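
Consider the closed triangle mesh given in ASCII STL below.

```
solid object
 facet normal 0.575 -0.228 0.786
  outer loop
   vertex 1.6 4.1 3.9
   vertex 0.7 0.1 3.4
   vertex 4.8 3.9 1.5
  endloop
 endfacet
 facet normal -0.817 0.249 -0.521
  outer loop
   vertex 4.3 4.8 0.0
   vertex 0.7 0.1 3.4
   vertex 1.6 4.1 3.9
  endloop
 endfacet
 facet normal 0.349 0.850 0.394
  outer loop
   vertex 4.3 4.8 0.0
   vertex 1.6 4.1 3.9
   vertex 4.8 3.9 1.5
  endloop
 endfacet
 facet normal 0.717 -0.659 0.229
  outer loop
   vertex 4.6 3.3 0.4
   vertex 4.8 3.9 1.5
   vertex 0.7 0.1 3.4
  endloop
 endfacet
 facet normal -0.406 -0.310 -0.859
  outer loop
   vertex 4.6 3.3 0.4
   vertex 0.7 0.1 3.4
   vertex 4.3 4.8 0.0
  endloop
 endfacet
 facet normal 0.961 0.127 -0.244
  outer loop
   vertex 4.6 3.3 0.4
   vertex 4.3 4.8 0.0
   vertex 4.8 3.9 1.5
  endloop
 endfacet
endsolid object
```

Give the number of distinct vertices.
5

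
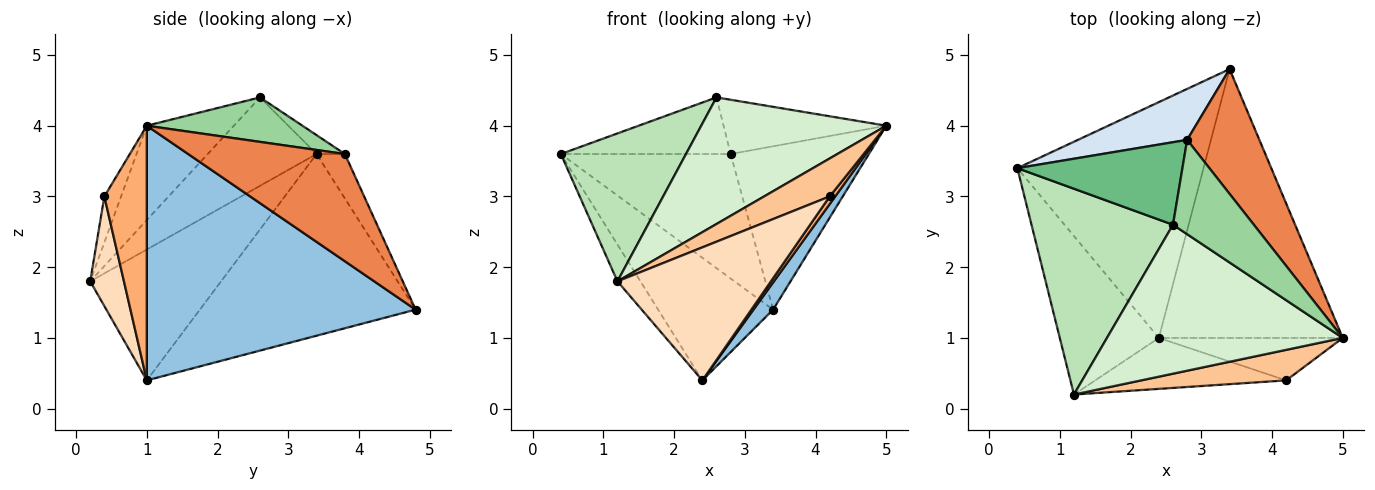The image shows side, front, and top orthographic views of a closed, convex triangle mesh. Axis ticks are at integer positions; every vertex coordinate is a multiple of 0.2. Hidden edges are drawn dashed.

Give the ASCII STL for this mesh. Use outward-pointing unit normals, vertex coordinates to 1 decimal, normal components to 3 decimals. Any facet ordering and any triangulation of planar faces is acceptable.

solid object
 facet normal -0.655 0.349 -0.671
  outer loop
   vertex 2.4 1.0 0.4
   vertex 0.4 3.4 3.6
   vertex 3.4 4.8 1.4
  endloop
 endfacet
 facet normal 0.809 -0.059 -0.584
  outer loop
   vertex 2.4 1.0 0.4
   vertex 3.4 4.8 1.4
   vertex 5.0 1.0 4.0
  endloop
 endfacet
 facet normal -0.790 0.139 -0.598
  outer loop
   vertex 1.2 0.2 1.8
   vertex 0.4 3.4 3.6
   vertex 2.4 1.0 0.4
  endloop
 endfacet
 facet normal -0.152 0.915 0.374
  outer loop
   vertex 2.8 3.8 3.6
   vertex 3.4 4.8 1.4
   vertex 0.4 3.4 3.6
  endloop
 endfacet
 facet normal 0.669 0.590 0.451
  outer loop
   vertex 2.8 3.8 3.6
   vertex 5.0 1.0 4.0
   vertex 3.4 4.8 1.4
  endloop
 endfacet
 facet normal 0.806 -0.105 -0.582
  outer loop
   vertex 4.2 0.4 3.0
   vertex 2.4 1.0 0.4
   vertex 5.0 1.0 4.0
  endloop
 endfacet
 facet normal -0.195 -0.764 0.615
  outer loop
   vertex 4.2 0.4 3.0
   vertex 5.0 1.0 4.0
   vertex 1.2 0.2 1.8
  endloop
 endfacet
 facet normal 0.201 -0.915 -0.350
  outer loop
   vertex 4.2 0.4 3.0
   vertex 1.2 0.2 1.8
   vertex 2.4 1.0 0.4
  endloop
 endfacet
 facet normal -0.094 0.563 0.821
  outer loop
   vertex 2.6 2.6 4.4
   vertex 2.8 3.8 3.6
   vertex 0.4 3.4 3.6
  endloop
 endfacet
 facet normal 0.430 0.450 0.783
  outer loop
   vertex 2.6 2.6 4.4
   vertex 5.0 1.0 4.0
   vertex 2.8 3.8 3.6
  endloop
 endfacet
 facet normal -0.453 -0.520 0.724
  outer loop
   vertex 2.6 2.6 4.4
   vertex 0.4 3.4 3.6
   vertex 1.2 0.2 1.8
  endloop
 endfacet
 facet normal -0.292 -0.620 0.729
  outer loop
   vertex 2.6 2.6 4.4
   vertex 1.2 0.2 1.8
   vertex 5.0 1.0 4.0
  endloop
 endfacet
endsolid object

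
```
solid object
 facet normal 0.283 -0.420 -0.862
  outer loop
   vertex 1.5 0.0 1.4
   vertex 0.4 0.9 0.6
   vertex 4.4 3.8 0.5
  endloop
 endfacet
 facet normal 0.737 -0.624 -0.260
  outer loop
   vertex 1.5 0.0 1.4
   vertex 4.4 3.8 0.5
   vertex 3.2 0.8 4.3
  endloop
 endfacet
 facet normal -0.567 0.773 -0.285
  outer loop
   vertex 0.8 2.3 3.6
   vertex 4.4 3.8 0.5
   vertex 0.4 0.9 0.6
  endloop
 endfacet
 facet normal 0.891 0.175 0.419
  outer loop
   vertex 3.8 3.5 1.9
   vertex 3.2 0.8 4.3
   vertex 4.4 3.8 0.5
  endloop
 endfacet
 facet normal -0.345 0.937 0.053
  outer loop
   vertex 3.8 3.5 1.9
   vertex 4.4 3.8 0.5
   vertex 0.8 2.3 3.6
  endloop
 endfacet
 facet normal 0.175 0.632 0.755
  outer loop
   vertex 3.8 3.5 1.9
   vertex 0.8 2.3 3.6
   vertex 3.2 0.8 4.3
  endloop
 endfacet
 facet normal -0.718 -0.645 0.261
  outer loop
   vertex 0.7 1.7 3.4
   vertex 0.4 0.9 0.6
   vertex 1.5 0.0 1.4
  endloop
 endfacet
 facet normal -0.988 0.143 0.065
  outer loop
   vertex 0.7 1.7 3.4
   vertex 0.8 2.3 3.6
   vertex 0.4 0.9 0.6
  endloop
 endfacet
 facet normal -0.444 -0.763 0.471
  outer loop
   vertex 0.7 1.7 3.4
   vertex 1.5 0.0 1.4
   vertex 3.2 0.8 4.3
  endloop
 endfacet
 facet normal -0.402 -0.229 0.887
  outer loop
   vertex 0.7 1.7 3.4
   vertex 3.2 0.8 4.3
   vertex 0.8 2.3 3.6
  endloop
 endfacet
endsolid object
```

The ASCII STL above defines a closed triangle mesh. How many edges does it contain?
15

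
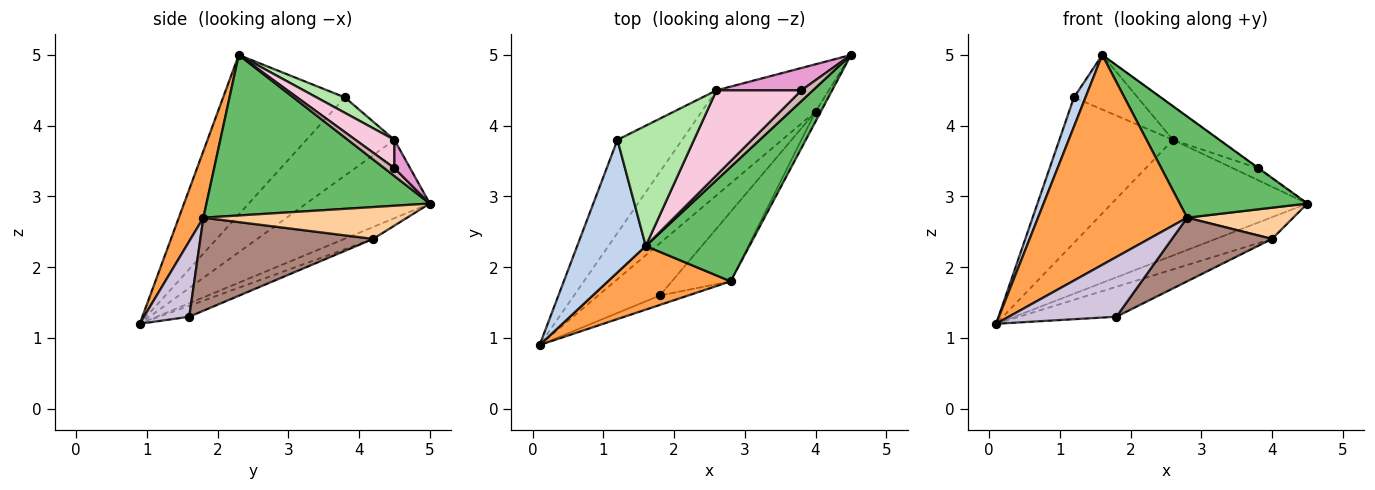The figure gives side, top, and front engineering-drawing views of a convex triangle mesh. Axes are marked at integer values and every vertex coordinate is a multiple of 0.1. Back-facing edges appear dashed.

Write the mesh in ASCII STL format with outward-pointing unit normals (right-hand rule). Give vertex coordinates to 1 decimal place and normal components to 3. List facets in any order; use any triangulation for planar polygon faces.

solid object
 facet normal -0.327 0.639 -0.696
  outer loop
   vertex 4.0 4.2 2.4
   vertex 0.1 0.9 1.2
   vertex 4.5 5.0 2.9
  endloop
 endfacet
 facet normal -0.915 -0.087 0.393
  outer loop
   vertex 1.2 3.8 4.4
   vertex 0.1 0.9 1.2
   vertex 1.6 2.3 5.0
  endloop
 endfacet
 facet normal 0.156 -0.945 0.287
  outer loop
   vertex 2.8 1.8 2.7
   vertex 1.6 2.3 5.0
   vertex 0.1 0.9 1.2
  endloop
 endfacet
 facet normal 0.877 -0.457 -0.146
  outer loop
   vertex 2.8 1.8 2.7
   vertex 4.0 4.2 2.4
   vertex 4.5 5.0 2.9
  endloop
 endfacet
 facet normal 0.757 -0.433 0.489
  outer loop
   vertex 2.8 1.8 2.7
   vertex 4.5 5.0 2.9
   vertex 1.6 2.3 5.0
  endloop
 endfacet
 facet normal 0.181 0.406 0.896
  outer loop
   vertex 2.6 4.5 3.8
   vertex 1.2 3.8 4.4
   vertex 1.6 2.3 5.0
  endloop
 endfacet
 facet normal -0.446 0.707 -0.549
  outer loop
   vertex 2.6 4.5 3.8
   vertex 4.5 5.0 2.9
   vertex 0.1 0.9 1.2
  endloop
 endfacet
 facet normal -0.546 0.705 -0.452
  outer loop
   vertex 2.6 4.5 3.8
   vertex 0.1 0.9 1.2
   vertex 1.2 3.8 4.4
  endloop
 endfacet
 facet normal -0.152 0.491 -0.858
  outer loop
   vertex 1.8 1.6 1.3
   vertex 0.1 0.9 1.2
   vertex 4.0 4.2 2.4
  endloop
 endfacet
 facet normal 0.384 -0.912 -0.144
  outer loop
   vertex 1.8 1.6 1.3
   vertex 2.8 1.8 2.7
   vertex 0.1 0.9 1.2
  endloop
 endfacet
 facet normal 0.759 -0.440 -0.480
  outer loop
   vertex 1.8 1.6 1.3
   vertex 4.0 4.2 2.4
   vertex 2.8 1.8 2.7
  endloop
 endfacet
 facet normal 0.563 0.038 0.826
  outer loop
   vertex 3.8 4.5 3.4
   vertex 1.6 2.3 5.0
   vertex 4.5 5.0 2.9
  endloop
 endfacet
 facet normal 0.282 0.451 0.846
  outer loop
   vertex 3.8 4.5 3.4
   vertex 4.5 5.0 2.9
   vertex 2.6 4.5 3.8
  endloop
 endfacet
 facet normal 0.296 0.350 0.889
  outer loop
   vertex 3.8 4.5 3.4
   vertex 2.6 4.5 3.8
   vertex 1.6 2.3 5.0
  endloop
 endfacet
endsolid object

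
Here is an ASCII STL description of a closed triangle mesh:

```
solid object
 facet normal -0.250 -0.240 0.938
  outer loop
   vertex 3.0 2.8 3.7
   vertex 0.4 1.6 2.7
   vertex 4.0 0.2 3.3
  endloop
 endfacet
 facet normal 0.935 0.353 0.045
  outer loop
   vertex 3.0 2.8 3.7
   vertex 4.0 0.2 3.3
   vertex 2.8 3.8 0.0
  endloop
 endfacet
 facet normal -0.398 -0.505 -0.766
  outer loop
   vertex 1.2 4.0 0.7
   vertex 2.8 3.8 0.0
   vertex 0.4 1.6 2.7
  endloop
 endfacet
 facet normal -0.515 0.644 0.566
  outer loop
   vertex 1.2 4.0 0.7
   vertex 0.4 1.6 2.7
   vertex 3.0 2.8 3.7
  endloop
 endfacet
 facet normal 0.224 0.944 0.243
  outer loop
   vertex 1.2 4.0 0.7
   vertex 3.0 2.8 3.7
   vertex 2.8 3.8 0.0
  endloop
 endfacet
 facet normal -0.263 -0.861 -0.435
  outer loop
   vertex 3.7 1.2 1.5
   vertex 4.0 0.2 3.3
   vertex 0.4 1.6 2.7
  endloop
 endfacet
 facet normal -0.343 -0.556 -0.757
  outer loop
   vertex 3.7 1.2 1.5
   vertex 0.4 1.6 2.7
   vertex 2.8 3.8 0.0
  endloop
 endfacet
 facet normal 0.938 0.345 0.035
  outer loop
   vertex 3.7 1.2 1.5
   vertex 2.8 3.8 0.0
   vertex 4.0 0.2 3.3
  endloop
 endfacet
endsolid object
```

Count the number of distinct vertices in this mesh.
6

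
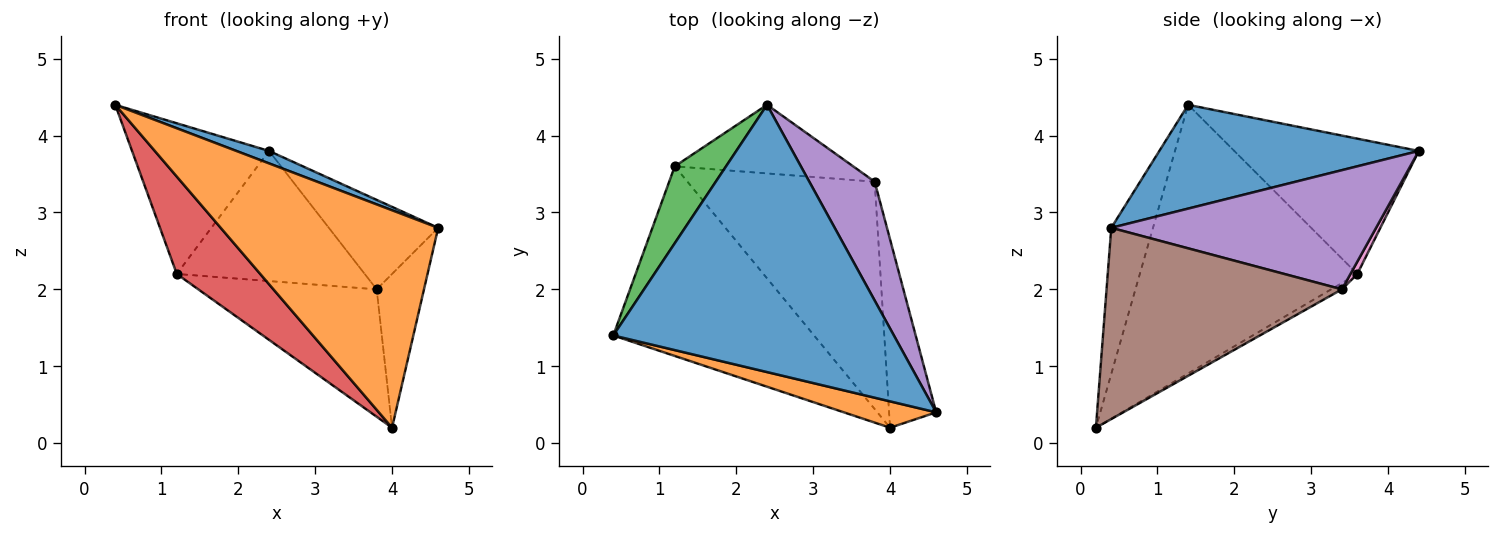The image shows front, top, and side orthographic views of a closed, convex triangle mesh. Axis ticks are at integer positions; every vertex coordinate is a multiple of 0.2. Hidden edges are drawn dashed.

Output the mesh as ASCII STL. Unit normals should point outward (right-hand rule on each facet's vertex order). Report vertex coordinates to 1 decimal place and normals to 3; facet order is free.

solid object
 facet normal 0.347 -0.044 0.937
  outer loop
   vertex 2.4 4.4 3.8
   vertex 0.4 1.4 4.4
   vertex 4.6 0.4 2.8
  endloop
 endfacet
 facet normal -0.187 -0.975 0.118
  outer loop
   vertex 4.0 0.2 0.2
   vertex 4.6 0.4 2.8
   vertex 0.4 1.4 4.4
  endloop
 endfacet
 facet normal -0.768 0.570 0.291
  outer loop
   vertex 1.2 3.6 2.2
   vertex 0.4 1.4 4.4
   vertex 2.4 4.4 3.8
  endloop
 endfacet
 facet normal -0.766 -0.294 -0.572
  outer loop
   vertex 1.2 3.6 2.2
   vertex 4.0 0.2 0.2
   vertex 0.4 1.4 4.4
  endloop
 endfacet
 facet normal 0.824 0.340 0.452
  outer loop
   vertex 3.8 3.4 2.0
   vertex 2.4 4.4 3.8
   vertex 4.6 0.4 2.8
  endloop
 endfacet
 facet normal 0.953 0.192 -0.235
  outer loop
   vertex 3.8 3.4 2.0
   vertex 4.6 0.4 2.8
   vertex 4.0 0.2 0.2
  endloop
 endfacet
 facet normal 0.032 0.884 -0.466
  outer loop
   vertex 3.8 3.4 2.0
   vertex 1.2 3.6 2.2
   vertex 2.4 4.4 3.8
  endloop
 endfacet
 facet normal -0.029 0.489 -0.872
  outer loop
   vertex 3.8 3.4 2.0
   vertex 4.0 0.2 0.2
   vertex 1.2 3.6 2.2
  endloop
 endfacet
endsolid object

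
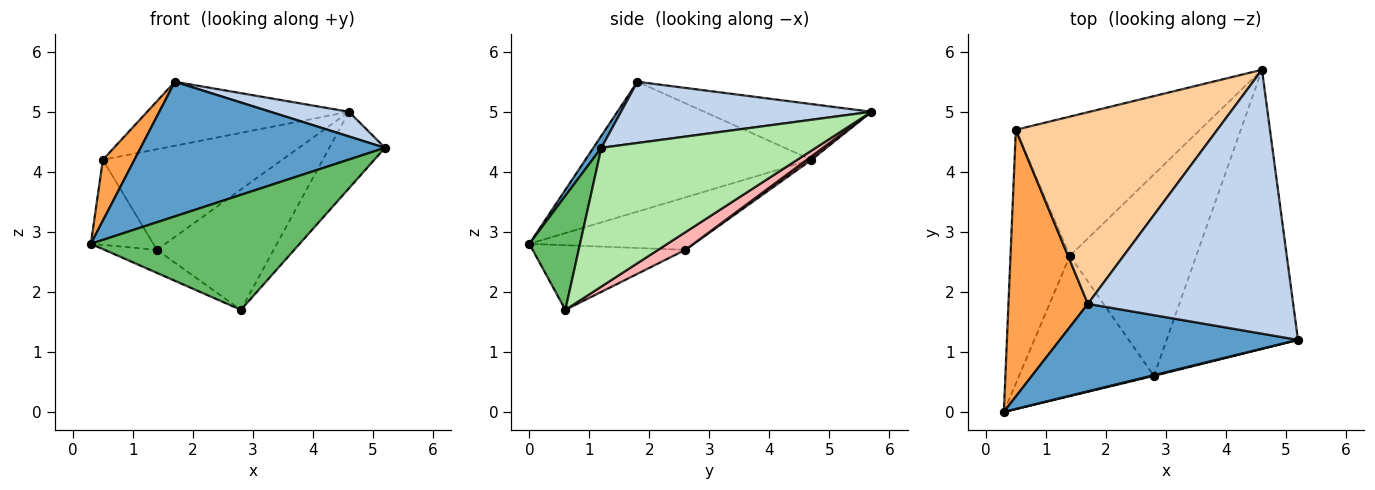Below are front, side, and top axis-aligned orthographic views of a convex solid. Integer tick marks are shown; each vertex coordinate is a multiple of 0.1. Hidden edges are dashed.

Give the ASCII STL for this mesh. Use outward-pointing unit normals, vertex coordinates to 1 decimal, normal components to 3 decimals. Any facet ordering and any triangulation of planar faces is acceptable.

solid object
 facet normal 0.027 -0.838 0.545
  outer loop
   vertex 1.7 1.8 5.5
   vertex 0.3 0.0 2.8
   vertex 5.2 1.2 4.4
  endloop
 endfacet
 facet normal 0.285 -0.089 0.954
  outer loop
   vertex 1.7 1.8 5.5
   vertex 5.2 1.2 4.4
   vertex 4.6 5.7 5.0
  endloop
 endfacet
 facet normal -0.847 -0.118 0.518
  outer loop
   vertex 0.5 4.7 4.2
   vertex 0.3 0.0 2.8
   vertex 1.7 1.8 5.5
  endloop
 endfacet
 facet normal -0.254 0.306 0.917
  outer loop
   vertex 0.5 4.7 4.2
   vertex 1.7 1.8 5.5
   vertex 4.6 5.7 5.0
  endloop
 endfacet
 facet normal 0.236 -0.972 0.006
  outer loop
   vertex 2.8 0.6 1.7
   vertex 5.2 1.2 4.4
   vertex 0.3 0.0 2.8
  endloop
 endfacet
 facet normal 0.714 0.185 -0.676
  outer loop
   vertex 2.8 0.6 1.7
   vertex 4.6 5.7 5.0
   vertex 5.2 1.2 4.4
  endloop
 endfacet
 facet normal 0.015 0.586 -0.811
  outer loop
   vertex 1.4 2.6 2.7
   vertex 0.5 4.7 4.2
   vertex 4.6 5.7 5.0
  endloop
 endfacet
 facet normal 0.119 0.509 -0.852
  outer loop
   vertex 1.4 2.6 2.7
   vertex 4.6 5.7 5.0
   vertex 2.8 0.6 1.7
  endloop
 endfacet
 facet normal -0.642 0.244 -0.727
  outer loop
   vertex 1.4 2.6 2.7
   vertex 0.3 0.0 2.8
   vertex 0.5 4.7 4.2
  endloop
 endfacet
 facet normal -0.428 0.147 -0.892
  outer loop
   vertex 1.4 2.6 2.7
   vertex 2.8 0.6 1.7
   vertex 0.3 0.0 2.8
  endloop
 endfacet
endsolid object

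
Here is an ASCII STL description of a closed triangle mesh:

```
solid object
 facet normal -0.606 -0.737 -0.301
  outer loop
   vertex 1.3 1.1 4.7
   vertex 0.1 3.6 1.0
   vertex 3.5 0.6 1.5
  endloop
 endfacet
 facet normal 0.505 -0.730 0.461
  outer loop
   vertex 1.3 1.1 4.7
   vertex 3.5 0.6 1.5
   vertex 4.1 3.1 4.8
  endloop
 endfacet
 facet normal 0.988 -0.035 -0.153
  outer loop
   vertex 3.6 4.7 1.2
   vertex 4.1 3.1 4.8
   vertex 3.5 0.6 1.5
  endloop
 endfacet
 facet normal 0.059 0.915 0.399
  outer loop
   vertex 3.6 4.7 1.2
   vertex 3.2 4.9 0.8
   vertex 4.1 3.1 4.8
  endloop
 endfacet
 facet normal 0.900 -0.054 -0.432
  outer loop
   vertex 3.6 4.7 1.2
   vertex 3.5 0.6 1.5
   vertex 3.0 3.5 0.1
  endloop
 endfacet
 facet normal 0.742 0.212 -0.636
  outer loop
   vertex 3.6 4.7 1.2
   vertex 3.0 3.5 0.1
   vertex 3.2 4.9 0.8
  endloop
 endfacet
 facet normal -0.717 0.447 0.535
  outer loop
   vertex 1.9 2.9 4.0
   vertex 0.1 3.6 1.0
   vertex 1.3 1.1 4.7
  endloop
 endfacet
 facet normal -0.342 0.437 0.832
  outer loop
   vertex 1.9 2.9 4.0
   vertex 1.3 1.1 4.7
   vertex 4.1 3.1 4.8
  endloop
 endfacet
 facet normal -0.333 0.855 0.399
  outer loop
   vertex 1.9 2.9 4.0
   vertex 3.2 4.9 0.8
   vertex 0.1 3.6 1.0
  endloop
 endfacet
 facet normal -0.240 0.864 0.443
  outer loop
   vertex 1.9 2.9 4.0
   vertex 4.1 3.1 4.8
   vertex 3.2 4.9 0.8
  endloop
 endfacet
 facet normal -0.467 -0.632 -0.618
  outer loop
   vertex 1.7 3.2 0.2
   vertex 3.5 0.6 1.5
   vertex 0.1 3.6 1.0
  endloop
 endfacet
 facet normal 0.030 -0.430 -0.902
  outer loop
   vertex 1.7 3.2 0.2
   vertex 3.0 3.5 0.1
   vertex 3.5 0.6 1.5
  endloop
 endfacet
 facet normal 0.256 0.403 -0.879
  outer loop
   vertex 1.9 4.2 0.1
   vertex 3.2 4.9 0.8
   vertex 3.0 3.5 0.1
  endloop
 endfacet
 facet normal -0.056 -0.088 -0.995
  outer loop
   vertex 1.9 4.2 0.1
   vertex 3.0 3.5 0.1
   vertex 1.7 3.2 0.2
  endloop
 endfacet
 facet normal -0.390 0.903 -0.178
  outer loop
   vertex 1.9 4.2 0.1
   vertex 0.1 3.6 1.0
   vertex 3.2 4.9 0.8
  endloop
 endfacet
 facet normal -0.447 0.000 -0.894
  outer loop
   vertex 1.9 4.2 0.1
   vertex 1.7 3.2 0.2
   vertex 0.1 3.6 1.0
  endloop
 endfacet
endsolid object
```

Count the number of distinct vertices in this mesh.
10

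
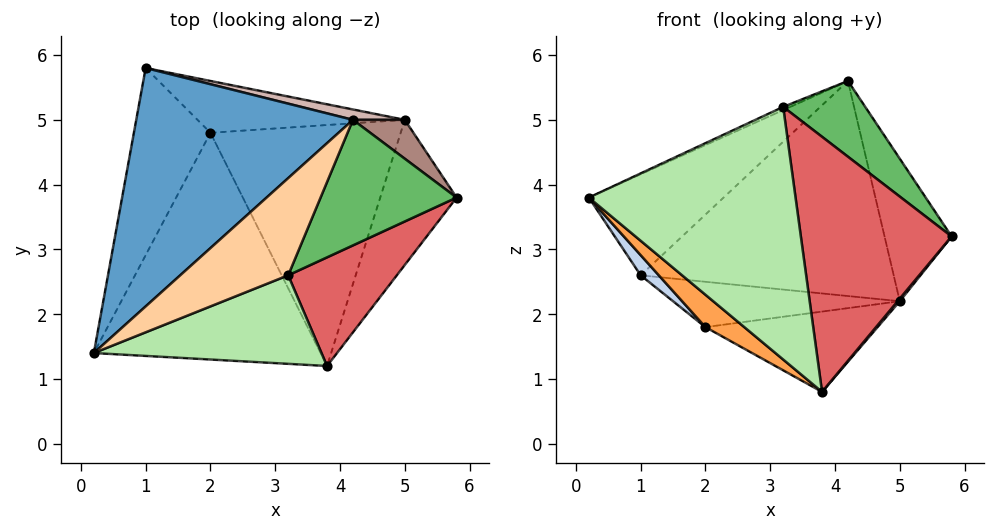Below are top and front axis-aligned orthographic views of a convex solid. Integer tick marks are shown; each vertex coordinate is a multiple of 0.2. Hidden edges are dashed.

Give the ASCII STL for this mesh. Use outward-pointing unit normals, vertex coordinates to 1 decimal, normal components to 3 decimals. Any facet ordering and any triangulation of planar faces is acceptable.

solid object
 facet normal -0.608 0.310 0.731
  outer loop
   vertex 4.2 5.0 5.6
   vertex 1.0 5.8 2.6
   vertex 0.2 1.4 3.8
  endloop
 endfacet
 facet normal -0.670 -0.079 -0.738
  outer loop
   vertex 2.0 4.8 1.8
   vertex 0.2 1.4 3.8
   vertex 1.0 5.8 2.6
  endloop
 endfacet
 facet normal -0.640 -0.109 -0.761
  outer loop
   vertex 2.0 4.8 1.8
   vertex 3.8 1.2 0.8
   vertex 0.2 1.4 3.8
  endloop
 endfacet
 facet normal -0.433 0.030 0.901
  outer loop
   vertex 3.2 2.6 5.2
   vertex 4.2 5.0 5.6
   vertex 0.2 1.4 3.8
  endloop
 endfacet
 facet normal 0.668 -0.384 0.637
  outer loop
   vertex 3.2 2.6 5.2
   vertex 5.8 3.8 3.2
   vertex 4.2 5.0 5.6
  endloop
 endfacet
 facet normal 0.218 -0.921 0.323
  outer loop
   vertex 3.2 2.6 5.2
   vertex 0.2 1.4 3.8
   vertex 3.8 1.2 0.8
  endloop
 endfacet
 facet normal 0.587 -0.745 0.317
  outer loop
   vertex 3.2 2.6 5.2
   vertex 3.8 1.2 0.8
   vertex 5.8 3.8 3.2
  endloop
 endfacet
 facet normal 0.774 -0.011 -0.633
  outer loop
   vertex 5.0 5.0 2.2
   vertex 5.8 3.8 3.2
   vertex 3.8 1.2 0.8
  endloop
 endfacet
 facet normal 0.105 0.314 -0.943
  outer loop
   vertex 5.0 5.0 2.2
   vertex 3.8 1.2 0.8
   vertex 2.0 4.8 1.8
  endloop
 endfacet
 facet normal 0.056 0.657 -0.751
  outer loop
   vertex 5.0 5.0 2.2
   vertex 2.0 4.8 1.8
   vertex 1.0 5.8 2.6
  endloop
 endfacet
 facet normal 0.745 0.643 0.175
  outer loop
   vertex 5.0 5.0 2.2
   vertex 4.2 5.0 5.6
   vertex 5.8 3.8 3.2
  endloop
 endfacet
 facet normal 0.200 0.979 0.047
  outer loop
   vertex 5.0 5.0 2.2
   vertex 1.0 5.8 2.6
   vertex 4.2 5.0 5.6
  endloop
 endfacet
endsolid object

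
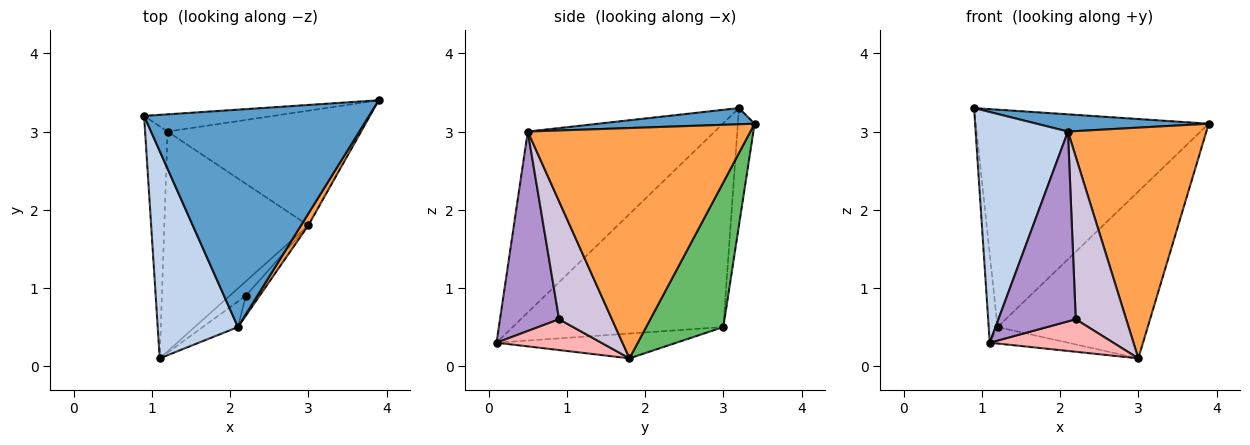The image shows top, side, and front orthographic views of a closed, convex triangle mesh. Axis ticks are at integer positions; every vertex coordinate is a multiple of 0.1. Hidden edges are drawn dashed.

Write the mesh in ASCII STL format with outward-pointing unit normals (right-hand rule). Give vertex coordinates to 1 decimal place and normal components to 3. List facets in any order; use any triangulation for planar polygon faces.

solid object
 facet normal 0.072 -0.079 0.994
  outer loop
   vertex 2.1 0.5 3.0
   vertex 3.9 3.4 3.1
   vertex 0.9 3.2 3.3
  endloop
 endfacet
 facet normal -0.833 -0.411 0.370
  outer loop
   vertex 2.1 0.5 3.0
   vertex 0.9 3.2 3.3
   vertex 1.1 0.1 0.3
  endloop
 endfacet
 facet normal 0.849 -0.528 0.027
  outer loop
   vertex 2.1 0.5 3.0
   vertex 3.0 1.8 0.1
   vertex 3.9 3.4 3.1
  endloop
 endfacet
 facet normal -0.072 0.994 -0.079
  outer loop
   vertex 1.2 3.0 0.5
   vertex 0.9 3.2 3.3
   vertex 3.9 3.4 3.1
  endloop
 endfacet
 facet normal 0.390 0.759 -0.522
  outer loop
   vertex 1.2 3.0 0.5
   vertex 3.9 3.4 3.1
   vertex 3.0 1.8 0.1
  endloop
 endfacet
 facet normal -0.993 0.042 -0.109
  outer loop
   vertex 1.2 3.0 0.5
   vertex 1.1 0.1 0.3
   vertex 0.9 3.2 3.3
  endloop
 endfacet
 facet normal -0.169 0.074 -0.983
  outer loop
   vertex 1.2 3.0 0.5
   vertex 3.0 1.8 0.1
   vertex 1.1 0.1 0.3
  endloop
 endfacet
 facet normal 0.613 -0.723 -0.320
  outer loop
   vertex 2.2 0.9 0.6
   vertex 1.1 0.1 0.3
   vertex 3.0 1.8 0.1
  endloop
 endfacet
 facet normal 0.604 -0.790 -0.107
  outer loop
   vertex 2.2 0.9 0.6
   vertex 2.1 0.5 3.0
   vertex 1.1 0.1 0.3
  endloop
 endfacet
 facet normal 0.721 -0.688 -0.085
  outer loop
   vertex 2.2 0.9 0.6
   vertex 3.0 1.8 0.1
   vertex 2.1 0.5 3.0
  endloop
 endfacet
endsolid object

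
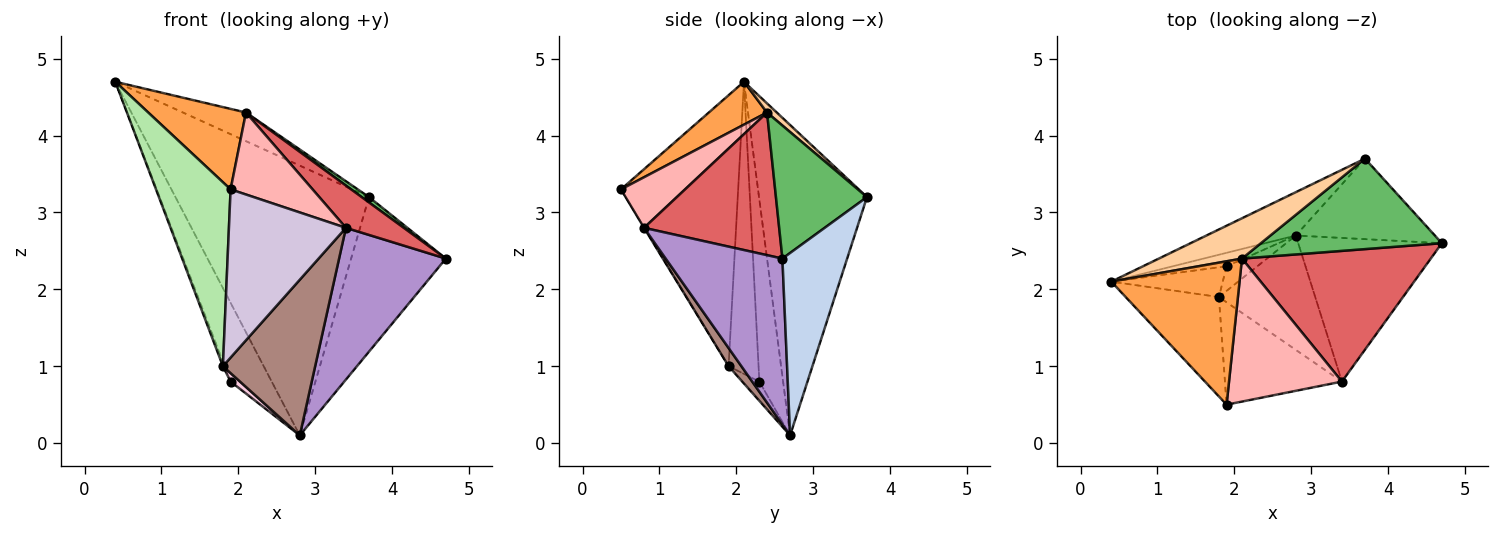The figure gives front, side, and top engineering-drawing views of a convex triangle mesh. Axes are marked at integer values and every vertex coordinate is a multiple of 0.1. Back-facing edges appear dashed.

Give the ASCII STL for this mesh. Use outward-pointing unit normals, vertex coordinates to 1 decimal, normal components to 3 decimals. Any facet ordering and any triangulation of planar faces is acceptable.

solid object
 facet normal -0.482 0.865 -0.139
  outer loop
   vertex 3.7 3.7 3.2
   vertex 2.8 2.7 0.1
   vertex 0.4 2.1 4.7
  endloop
 endfacet
 facet normal 0.518 0.758 -0.395
  outer loop
   vertex 3.7 3.7 3.2
   vertex 4.7 2.6 2.4
   vertex 2.8 2.7 0.1
  endloop
 endfacet
 facet normal 0.280 -0.470 0.837
  outer loop
   vertex 2.1 2.4 4.3
   vertex 0.4 2.1 4.7
   vertex 1.9 0.5 3.3
  endloop
 endfacet
 facet normal 0.089 0.577 0.812
  outer loop
   vertex 2.1 2.4 4.3
   vertex 3.7 3.7 3.2
   vertex 0.4 2.1 4.7
  endloop
 endfacet
 facet normal 0.592 -0.047 0.805
  outer loop
   vertex 2.1 2.4 4.3
   vertex 4.7 2.6 2.4
   vertex 3.7 3.7 3.2
  endloop
 endfacet
 facet normal -0.810 -0.516 -0.279
  outer loop
   vertex 1.8 1.9 1.0
   vertex 1.9 0.5 3.3
   vertex 0.4 2.1 4.7
  endloop
 endfacet
 facet normal 0.584 -0.250 0.773
  outer loop
   vertex 3.4 0.8 2.8
   vertex 4.7 2.6 2.4
   vertex 2.1 2.4 4.3
  endloop
 endfacet
 facet normal 0.362 -0.464 0.809
  outer loop
   vertex 3.4 0.8 2.8
   vertex 2.1 2.4 4.3
   vertex 1.9 0.5 3.3
  endloop
 endfacet
 facet normal 0.622 -0.569 -0.538
  outer loop
   vertex 3.4 0.8 2.8
   vertex 2.8 2.7 0.1
   vertex 4.7 2.6 2.4
  endloop
 endfacet
 facet normal -0.002 -0.854 -0.520
  outer loop
   vertex 3.4 0.8 2.8
   vertex 1.9 0.5 3.3
   vertex 1.8 1.9 1.0
  endloop
 endfacet
 facet normal 0.111 -0.801 -0.588
  outer loop
   vertex 3.4 0.8 2.8
   vertex 1.8 1.9 1.0
   vertex 2.8 2.7 0.1
  endloop
 endfacet
 facet normal -0.495 0.857 -0.146
  outer loop
   vertex 1.9 2.3 0.8
   vertex 0.4 2.1 4.7
   vertex 2.8 2.7 0.1
  endloop
 endfacet
 facet normal -0.933 0.055 -0.356
  outer loop
   vertex 1.9 2.3 0.8
   vertex 1.8 1.9 1.0
   vertex 0.4 2.1 4.7
  endloop
 endfacet
 facet normal -0.509 -0.280 -0.814
  outer loop
   vertex 1.9 2.3 0.8
   vertex 2.8 2.7 0.1
   vertex 1.8 1.9 1.0
  endloop
 endfacet
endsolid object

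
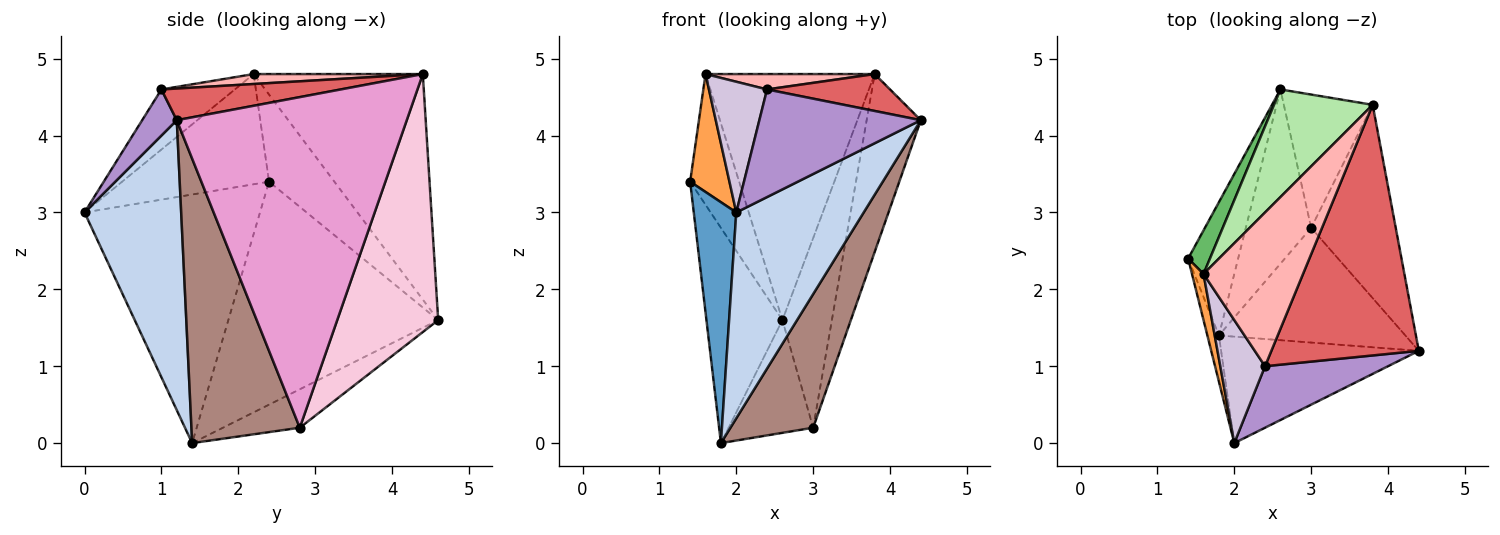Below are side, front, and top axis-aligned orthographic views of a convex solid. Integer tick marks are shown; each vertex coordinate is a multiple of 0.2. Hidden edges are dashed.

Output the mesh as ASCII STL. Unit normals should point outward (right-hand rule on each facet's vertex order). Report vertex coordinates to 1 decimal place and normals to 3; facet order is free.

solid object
 facet normal -0.971 -0.235 -0.045
  outer loop
   vertex 2.0 0.0 3.0
   vertex 1.4 2.4 3.4
   vertex 1.8 1.4 0.0
  endloop
 endfacet
 facet normal 0.559 -0.737 -0.381
  outer loop
   vertex 2.0 0.0 3.0
   vertex 1.8 1.4 0.0
   vertex 4.4 1.2 4.2
  endloop
 endfacet
 facet normal -0.961 -0.257 0.101
  outer loop
   vertex 1.6 2.2 4.8
   vertex 1.4 2.4 3.4
   vertex 2.0 0.0 3.0
  endloop
 endfacet
 facet normal -0.920 0.333 -0.206
  outer loop
   vertex 2.6 4.6 1.6
   vertex 1.8 1.4 0.0
   vertex 1.4 2.4 3.4
  endloop
 endfacet
 facet normal -0.784 0.588 0.196
  outer loop
   vertex 2.6 4.6 1.6
   vertex 1.4 2.4 3.4
   vertex 1.6 2.2 4.8
  endloop
 endfacet
 facet normal -0.676 0.676 0.296
  outer loop
   vertex 2.6 4.6 1.6
   vertex 1.6 2.2 4.8
   vertex 3.8 4.4 4.8
  endloop
 endfacet
 facet normal 0.208 -0.142 0.968
  outer loop
   vertex 2.4 1.0 4.6
   vertex 4.4 1.2 4.2
   vertex 3.8 4.4 4.8
  endloop
 endfacet
 facet normal 0.099 -0.099 0.990
  outer loop
   vertex 2.4 1.0 4.6
   vertex 3.8 4.4 4.8
   vertex 1.6 2.2 4.8
  endloop
 endfacet
 facet normal 0.183 -0.854 0.488
  outer loop
   vertex 2.4 1.0 4.6
   vertex 2.0 0.0 3.0
   vertex 4.4 1.2 4.2
  endloop
 endfacet
 facet normal -0.677 -0.536 0.504
  outer loop
   vertex 2.4 1.0 4.6
   vertex 1.6 2.2 4.8
   vertex 2.0 0.0 3.0
  endloop
 endfacet
 facet normal 0.705 -0.538 -0.462
  outer loop
   vertex 3.0 2.8 0.2
   vertex 4.4 1.2 4.2
   vertex 1.8 1.4 0.0
  endloop
 endfacet
 facet normal -0.443 0.487 -0.753
  outer loop
   vertex 3.0 2.8 0.2
   vertex 1.8 1.4 0.0
   vertex 2.6 4.6 1.6
  endloop
 endfacet
 facet normal 0.945 0.222 -0.242
  outer loop
   vertex 3.0 2.8 0.2
   vertex 3.8 4.4 4.8
   vertex 4.4 1.2 4.2
  endloop
 endfacet
 facet normal 0.858 0.420 -0.295
  outer loop
   vertex 3.0 2.8 0.2
   vertex 2.6 4.6 1.6
   vertex 3.8 4.4 4.8
  endloop
 endfacet
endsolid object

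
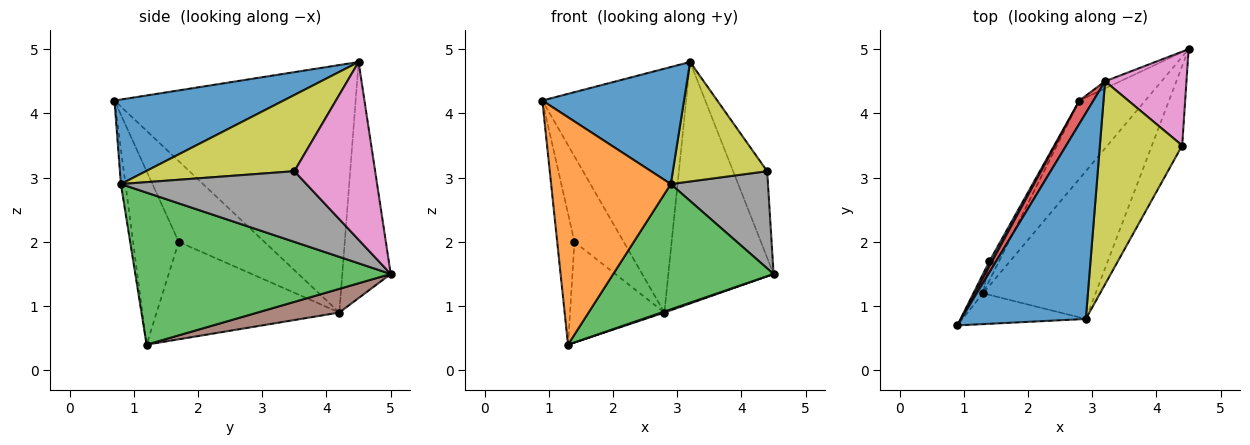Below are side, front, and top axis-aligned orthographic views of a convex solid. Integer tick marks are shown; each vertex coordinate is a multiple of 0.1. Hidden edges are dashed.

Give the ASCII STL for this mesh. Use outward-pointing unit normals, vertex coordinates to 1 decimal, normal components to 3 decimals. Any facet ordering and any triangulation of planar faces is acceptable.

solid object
 facet normal 0.508 -0.426 0.749
  outer loop
   vertex 2.9 0.8 2.9
   vertex 3.2 4.5 4.8
   vertex 0.9 0.7 4.2
  endloop
 endfacet
 facet normal -0.038 -0.990 -0.134
  outer loop
   vertex 2.9 0.8 2.9
   vertex 0.9 0.7 4.2
   vertex 1.3 1.2 0.4
  endloop
 endfacet
 facet normal 0.718 -0.450 -0.531
  outer loop
   vertex 2.9 0.8 2.9
   vertex 1.3 1.2 0.4
   vertex 4.5 5.0 1.5
  endloop
 endfacet
 facet normal -0.858 0.512 0.049
  outer loop
   vertex 2.8 4.2 0.9
   vertex 0.9 0.7 4.2
   vertex 3.2 4.5 4.8
  endloop
 endfacet
 facet normal -0.418 0.908 -0.027
  outer loop
   vertex 2.8 4.2 0.9
   vertex 3.2 4.5 4.8
   vertex 4.5 5.0 1.5
  endloop
 endfacet
 facet normal 0.338 -0.012 -0.941
  outer loop
   vertex 2.8 4.2 0.9
   vertex 4.5 5.0 1.5
   vertex 1.3 1.2 0.4
  endloop
 endfacet
 facet normal 0.849 0.358 0.389
  outer loop
   vertex 4.4 3.5 3.1
   vertex 4.5 5.0 1.5
   vertex 3.2 4.5 4.8
  endloop
 endfacet
 facet normal 0.828 -0.434 -0.355
  outer loop
   vertex 4.4 3.5 3.1
   vertex 2.9 0.8 2.9
   vertex 4.5 5.0 1.5
  endloop
 endfacet
 facet normal 0.624 -0.396 0.674
  outer loop
   vertex 4.4 3.5 3.1
   vertex 3.2 4.5 4.8
   vertex 2.9 0.8 2.9
  endloop
 endfacet
 facet normal -0.934 0.353 -0.052
  outer loop
   vertex 1.4 1.7 2.0
   vertex 1.3 1.2 0.4
   vertex 0.9 0.7 4.2
  endloop
 endfacet
 facet normal -0.867 0.498 0.030
  outer loop
   vertex 1.4 1.7 2.0
   vertex 0.9 0.7 4.2
   vertex 2.8 4.2 0.9
  endloop
 endfacet
 facet normal -0.885 0.457 -0.088
  outer loop
   vertex 1.4 1.7 2.0
   vertex 2.8 4.2 0.9
   vertex 1.3 1.2 0.4
  endloop
 endfacet
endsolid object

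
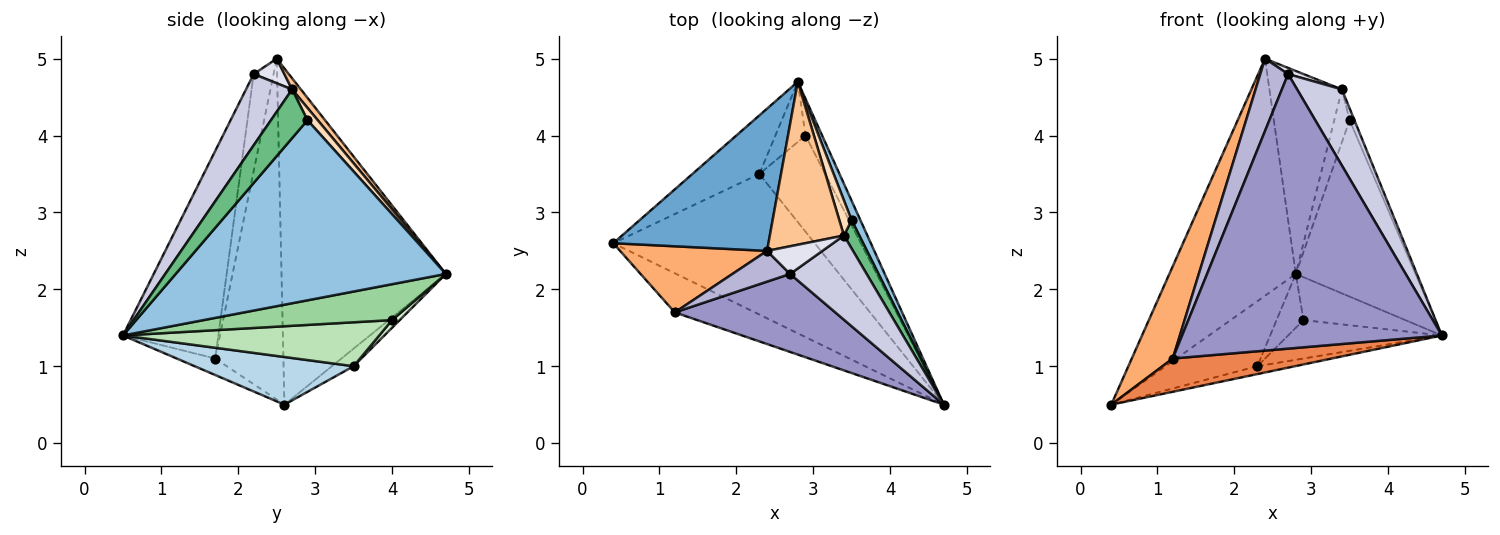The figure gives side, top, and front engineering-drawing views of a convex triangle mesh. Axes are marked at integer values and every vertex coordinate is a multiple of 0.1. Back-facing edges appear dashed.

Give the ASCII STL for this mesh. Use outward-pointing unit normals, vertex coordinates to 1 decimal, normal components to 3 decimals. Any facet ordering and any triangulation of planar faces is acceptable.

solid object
 facet normal -0.744 0.573 0.344
  outer loop
   vertex 2.4 2.5 5.0
   vertex 2.8 4.7 2.2
   vertex 0.4 2.6 0.5
  endloop
 endfacet
 facet normal 0.913 0.405 0.045
  outer loop
   vertex 3.5 2.9 4.2
   vertex 4.7 0.5 1.4
   vertex 2.8 4.7 2.2
  endloop
 endfacet
 facet normal 0.230 0.054 -0.972
  outer loop
   vertex 2.3 3.5 1.0
   vertex 4.7 0.5 1.4
   vertex 0.4 2.6 0.5
  endloop
 endfacet
 facet normal -0.173 0.732 -0.659
  outer loop
   vertex 2.3 3.5 1.0
   vertex 0.4 2.6 0.5
   vertex 2.8 4.7 2.2
  endloop
 endfacet
 facet normal -0.155 -0.640 -0.753
  outer loop
   vertex 1.2 1.7 1.1
   vertex 0.4 2.6 0.5
   vertex 4.7 0.5 1.4
  endloop
 endfacet
 facet normal -0.804 -0.484 0.347
  outer loop
   vertex 1.2 1.7 1.1
   vertex 2.4 2.5 5.0
   vertex 0.4 2.6 0.5
  endloop
 endfacet
 facet normal 0.094 0.776 0.623
  outer loop
   vertex 3.4 2.7 4.6
   vertex 2.8 4.7 2.2
   vertex 2.4 2.5 5.0
  endloop
 endfacet
 facet normal 0.485 0.728 0.485
  outer loop
   vertex 3.4 2.7 4.6
   vertex 3.5 2.9 4.2
   vertex 2.8 4.7 2.2
  endloop
 endfacet
 facet normal 0.946 0.124 0.299
  outer loop
   vertex 3.4 2.7 4.6
   vertex 4.7 0.5 1.4
   vertex 3.5 2.9 4.2
  endloop
 endfacet
 facet normal 0.814 0.440 -0.378
  outer loop
   vertex 2.9 4.0 1.6
   vertex 2.8 4.7 2.2
   vertex 4.7 0.5 1.4
  endloop
 endfacet
 facet normal 0.526 0.316 -0.789
  outer loop
   vertex 2.9 4.0 1.6
   vertex 4.7 0.5 1.4
   vertex 2.3 3.5 1.0
  endloop
 endfacet
 facet normal 0.187 0.655 -0.732
  outer loop
   vertex 2.9 4.0 1.6
   vertex 2.3 3.5 1.0
   vertex 2.8 4.7 2.2
  endloop
 endfacet
 facet normal -0.333 -0.907 0.258
  outer loop
   vertex 2.7 2.2 4.8
   vertex 1.2 1.7 1.1
   vertex 4.7 0.5 1.4
  endloop
 endfacet
 facet normal -0.550 -0.768 0.327
  outer loop
   vertex 2.7 2.2 4.8
   vertex 2.4 2.5 5.0
   vertex 1.2 1.7 1.1
  endloop
 endfacet
 facet normal 0.568 -0.552 0.610
  outer loop
   vertex 2.7 2.2 4.8
   vertex 4.7 0.5 1.4
   vertex 3.4 2.7 4.6
  endloop
 endfacet
 facet normal 0.398 -0.199 0.896
  outer loop
   vertex 2.7 2.2 4.8
   vertex 3.4 2.7 4.6
   vertex 2.4 2.5 5.0
  endloop
 endfacet
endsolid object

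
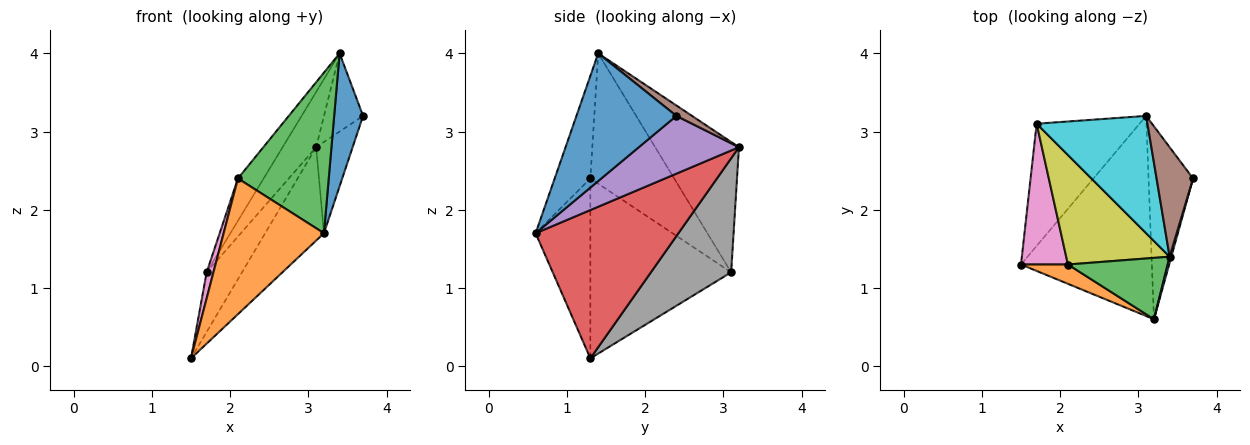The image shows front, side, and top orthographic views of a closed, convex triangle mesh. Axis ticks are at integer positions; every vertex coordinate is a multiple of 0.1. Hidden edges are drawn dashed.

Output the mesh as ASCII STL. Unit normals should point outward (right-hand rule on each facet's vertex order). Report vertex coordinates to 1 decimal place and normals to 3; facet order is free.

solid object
 facet normal 0.961 -0.278 0.013
  outer loop
   vertex 3.4 1.4 4.0
   vertex 3.2 0.6 1.7
   vertex 3.7 2.4 3.2
  endloop
 endfacet
 facet normal -0.475 -0.871 0.124
  outer loop
   vertex 2.1 1.3 2.4
   vertex 1.5 1.3 0.1
   vertex 3.2 0.6 1.7
  endloop
 endfacet
 facet normal -0.345 -0.877 0.335
  outer loop
   vertex 2.1 1.3 2.4
   vertex 3.2 0.6 1.7
   vertex 3.4 1.4 4.0
  endloop
 endfacet
 facet normal 0.716 0.295 -0.632
  outer loop
   vertex 3.1 3.2 2.8
   vertex 3.2 0.6 1.7
   vertex 1.5 1.3 0.1
  endloop
 endfacet
 facet normal 0.761 0.277 -0.587
  outer loop
   vertex 3.1 3.2 2.8
   vertex 3.7 2.4 3.2
   vertex 3.2 0.6 1.7
  endloop
 endfacet
 facet normal 0.226 0.566 0.793
  outer loop
   vertex 3.1 3.2 2.8
   vertex 3.4 1.4 4.0
   vertex 3.7 2.4 3.2
  endloop
 endfacet
 facet normal -0.967 -0.047 0.252
  outer loop
   vertex 1.7 3.1 1.2
   vertex 1.5 1.3 0.1
   vertex 2.1 1.3 2.4
  endloop
 endfacet
 facet normal 0.706 0.311 -0.637
  outer loop
   vertex 1.7 3.1 1.2
   vertex 3.1 3.2 2.8
   vertex 1.5 1.3 0.1
  endloop
 endfacet
 facet normal -0.762 0.234 0.604
  outer loop
   vertex 1.7 3.1 1.2
   vertex 2.1 1.3 2.4
   vertex 3.4 1.4 4.0
  endloop
 endfacet
 facet normal -0.729 0.292 0.620
  outer loop
   vertex 1.7 3.1 1.2
   vertex 3.4 1.4 4.0
   vertex 3.1 3.2 2.8
  endloop
 endfacet
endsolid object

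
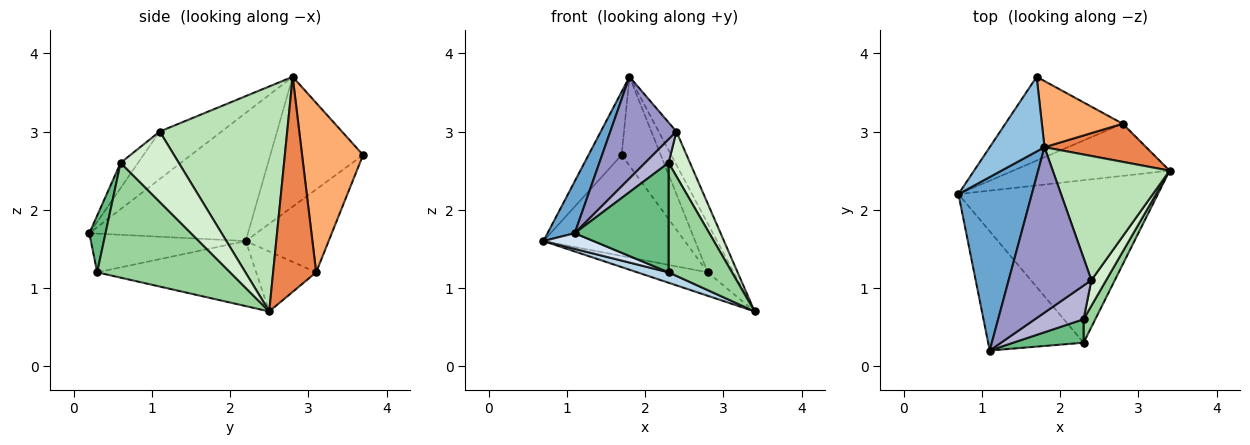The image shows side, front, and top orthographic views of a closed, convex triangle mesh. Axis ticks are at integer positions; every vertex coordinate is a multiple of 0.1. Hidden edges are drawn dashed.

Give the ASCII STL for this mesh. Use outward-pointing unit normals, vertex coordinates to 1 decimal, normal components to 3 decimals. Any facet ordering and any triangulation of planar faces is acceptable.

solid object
 facet normal -0.858 -0.147 0.492
  outer loop
   vertex 1.8 2.8 3.7
   vertex 0.7 2.2 1.6
   vertex 1.1 0.2 1.7
  endloop
 endfacet
 facet normal -0.875 0.313 0.369
  outer loop
   vertex 1.7 3.7 2.7
   vertex 0.7 2.2 1.6
   vertex 1.8 2.8 3.7
  endloop
 endfacet
 facet normal -0.310 -0.061 -0.949
  outer loop
   vertex 2.3 0.3 1.2
   vertex 0.7 2.2 1.6
   vertex 3.4 2.5 0.7
  endloop
 endfacet
 facet normal -0.373 -0.121 -0.920
  outer loop
   vertex 2.3 0.3 1.2
   vertex 1.1 0.2 1.7
   vertex 0.7 2.2 1.6
  endloop
 endfacet
 facet normal 0.793 0.481 0.375
  outer loop
   vertex 2.8 3.1 1.2
   vertex 1.8 2.8 3.7
   vertex 3.4 2.5 0.7
  endloop
 endfacet
 facet normal 0.781 0.501 0.373
  outer loop
   vertex 2.8 3.1 1.2
   vertex 1.7 3.7 2.7
   vertex 1.8 2.8 3.7
  endloop
 endfacet
 facet normal -0.330 0.387 -0.861
  outer loop
   vertex 2.8 3.1 1.2
   vertex 3.4 2.5 0.7
   vertex 0.7 2.2 1.6
  endloop
 endfacet
 facet normal -0.411 0.701 -0.582
  outer loop
   vertex 2.8 3.1 1.2
   vertex 0.7 2.2 1.6
   vertex 1.7 3.7 2.7
  endloop
 endfacet
 facet normal 0.166 -0.964 0.207
  outer loop
   vertex 2.3 0.6 2.6
   vertex 1.1 0.2 1.7
   vertex 2.3 0.3 1.2
  endloop
 endfacet
 facet normal 0.899 -0.429 0.092
  outer loop
   vertex 2.3 0.6 2.6
   vertex 2.3 0.3 1.2
   vertex 3.4 2.5 0.7
  endloop
 endfacet
 facet normal 0.881 0.122 0.457
  outer loop
   vertex 2.4 1.1 3.0
   vertex 3.4 2.5 0.7
   vertex 1.8 2.8 3.7
  endloop
 endfacet
 facet normal 0.921 -0.339 0.194
  outer loop
   vertex 2.4 1.1 3.0
   vertex 2.3 0.6 2.6
   vertex 3.4 2.5 0.7
  endloop
 endfacet
 facet normal -0.440 -0.470 0.765
  outer loop
   vertex 2.4 1.1 3.0
   vertex 1.8 2.8 3.7
   vertex 1.1 0.2 1.7
  endloop
 endfacet
 facet normal -0.391 -0.526 0.755
  outer loop
   vertex 2.4 1.1 3.0
   vertex 1.1 0.2 1.7
   vertex 2.3 0.6 2.6
  endloop
 endfacet
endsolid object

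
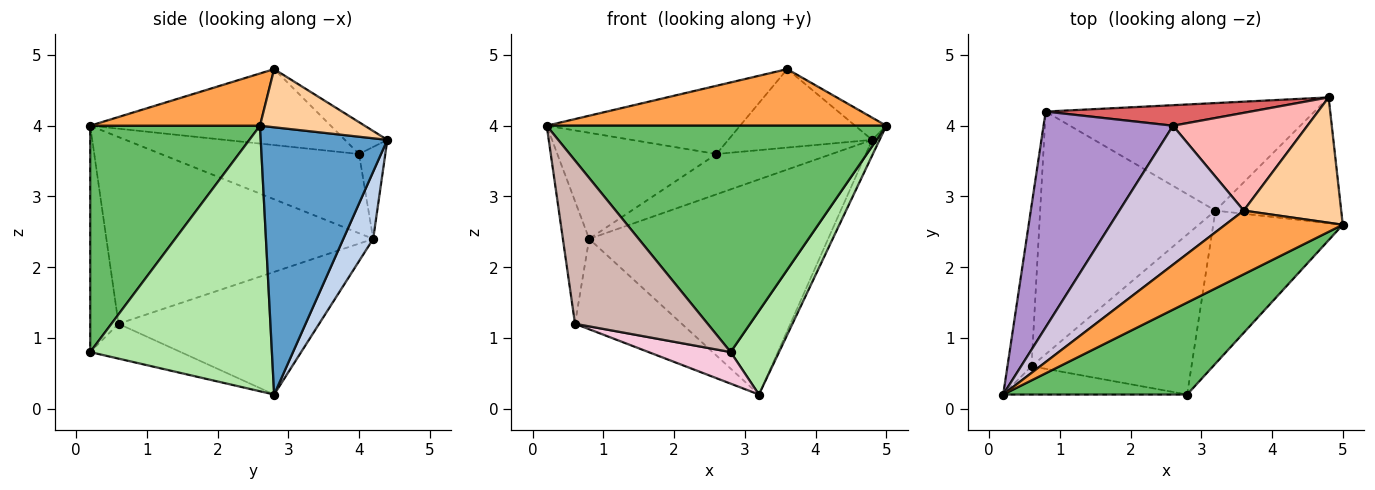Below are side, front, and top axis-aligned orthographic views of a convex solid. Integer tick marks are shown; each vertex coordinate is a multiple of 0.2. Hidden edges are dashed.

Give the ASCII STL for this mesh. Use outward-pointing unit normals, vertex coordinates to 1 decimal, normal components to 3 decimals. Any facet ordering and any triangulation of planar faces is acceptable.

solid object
 facet normal 0.904 0.053 -0.425
  outer loop
   vertex 3.2 2.8 0.2
   vertex 4.8 4.4 3.8
   vertex 5.0 2.6 4.0
  endloop
 endfacet
 facet normal 0.111 0.889 -0.444
  outer loop
   vertex 0.8 4.2 2.4
   vertex 4.8 4.4 3.8
   vertex 3.2 2.8 0.2
  endloop
 endfacet
 facet normal 0.315 -0.630 0.709
  outer loop
   vertex 3.6 2.8 4.8
   vertex 0.2 0.2 4.0
   vertex 5.0 2.6 4.0
  endloop
 endfacet
 facet normal 0.507 0.151 0.849
  outer loop
   vertex 3.6 2.8 4.8
   vertex 5.0 2.6 4.0
   vertex 4.8 4.4 3.8
  endloop
 endfacet
 facet normal 0.420 -0.841 0.342
  outer loop
   vertex 2.8 0.2 0.8
   vertex 5.0 2.6 4.0
   vertex 0.2 0.2 4.0
  endloop
 endfacet
 facet normal 0.874 -0.233 -0.426
  outer loop
   vertex 2.8 0.2 0.8
   vertex 3.2 2.8 0.2
   vertex 5.0 2.6 4.0
  endloop
 endfacet
 facet normal -0.199 0.873 0.444
  outer loop
   vertex 2.6 4.0 3.6
   vertex 4.8 4.4 3.8
   vertex 0.8 4.2 2.4
  endloop
 endfacet
 facet normal -0.182 0.616 0.767
  outer loop
   vertex 2.6 4.0 3.6
   vertex 3.6 2.8 4.8
   vertex 4.8 4.4 3.8
  endloop
 endfacet
 facet normal -0.481 0.387 0.787
  outer loop
   vertex 2.6 4.0 3.6
   vertex 0.8 4.2 2.4
   vertex 0.2 0.2 4.0
  endloop
 endfacet
 facet normal -0.481 0.386 0.787
  outer loop
   vertex 2.6 4.0 3.6
   vertex 0.2 0.2 4.0
   vertex 3.6 2.8 4.8
  endloop
 endfacet
 facet normal -0.987 0.097 -0.127
  outer loop
   vertex 0.6 0.6 1.2
   vertex 0.2 0.2 4.0
   vertex 0.8 4.2 2.4
  endloop
 endfacet
 facet normal -0.206 -0.964 -0.167
  outer loop
   vertex 0.6 0.6 1.2
   vertex 2.8 0.2 0.8
   vertex 0.2 0.2 4.0
  endloop
 endfacet
 facet normal -0.548 0.292 -0.784
  outer loop
   vertex 0.6 0.6 1.2
   vertex 0.8 4.2 2.4
   vertex 3.2 2.8 0.2
  endloop
 endfacet
 facet normal -0.209 -0.189 -0.959
  outer loop
   vertex 0.6 0.6 1.2
   vertex 3.2 2.8 0.2
   vertex 2.8 0.2 0.8
  endloop
 endfacet
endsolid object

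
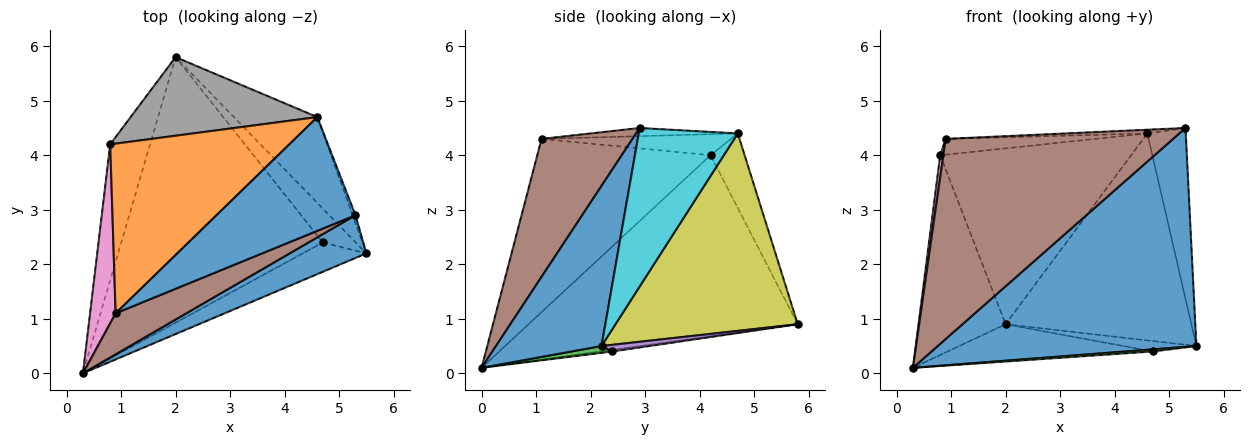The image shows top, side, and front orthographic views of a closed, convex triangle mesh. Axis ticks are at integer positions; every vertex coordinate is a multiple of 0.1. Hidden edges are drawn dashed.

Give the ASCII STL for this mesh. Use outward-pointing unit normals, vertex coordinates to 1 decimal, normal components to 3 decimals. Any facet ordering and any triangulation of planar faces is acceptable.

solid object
 facet normal 0.372 -0.911 0.178
  outer loop
   vertex 5.3 2.9 4.5
   vertex 0.3 0.0 0.1
   vertex 5.5 2.2 0.5
  endloop
 endfacet
 facet normal -0.931 0.301 -0.205
  outer loop
   vertex 0.8 4.2 4.0
   vertex 2.0 5.8 0.9
   vertex 0.3 0.0 0.1
  endloop
 endfacet
 facet normal 0.106 -0.071 -0.992
  outer loop
   vertex 4.7 2.4 0.4
   vertex 5.5 2.2 0.5
   vertex 0.3 0.0 0.1
  endloop
 endfacet
 facet normal -0.008 0.139 -0.990
  outer loop
   vertex 4.7 2.4 0.4
   vertex 0.3 0.0 0.1
   vertex 2.0 5.8 0.9
  endloop
 endfacet
 facet normal 0.189 0.288 -0.939
  outer loop
   vertex 4.7 2.4 0.4
   vertex 2.0 5.8 0.9
   vertex 5.5 2.2 0.5
  endloop
 endfacet
 facet normal 0.365 -0.912 0.187
  outer loop
   vertex 0.9 1.1 4.3
   vertex 0.3 0.0 0.1
   vertex 5.3 2.9 4.5
  endloop
 endfacet
 facet normal -0.989 -0.018 0.146
  outer loop
   vertex 0.9 1.1 4.3
   vertex 0.8 4.2 4.0
   vertex 0.3 0.0 0.1
  endloop
 endfacet
 facet normal -0.161 0.901 0.403
  outer loop
   vertex 4.6 4.7 4.4
   vertex 2.0 5.8 0.9
   vertex 0.8 4.2 4.0
  endloop
 endfacet
 facet normal 0.672 0.684 -0.284
  outer loop
   vertex 4.6 4.7 4.4
   vertex 5.5 2.2 0.5
   vertex 2.0 5.8 0.9
  endloop
 endfacet
 facet normal 0.932 0.362 -0.017
  outer loop
   vertex 4.6 4.7 4.4
   vertex 5.3 2.9 4.5
   vertex 5.5 2.2 0.5
  endloop
 endfacet
 facet normal -0.059 0.033 0.998
  outer loop
   vertex 4.6 4.7 4.4
   vertex 0.9 1.1 4.3
   vertex 5.3 2.9 4.5
  endloop
 endfacet
 facet normal -0.116 0.092 0.989
  outer loop
   vertex 4.6 4.7 4.4
   vertex 0.8 4.2 4.0
   vertex 0.9 1.1 4.3
  endloop
 endfacet
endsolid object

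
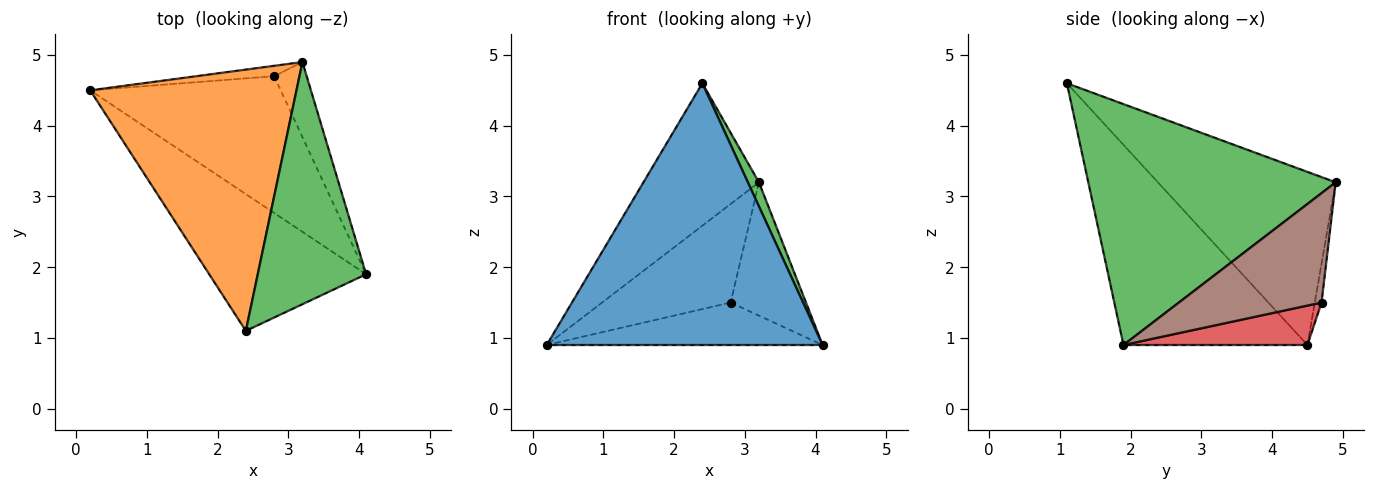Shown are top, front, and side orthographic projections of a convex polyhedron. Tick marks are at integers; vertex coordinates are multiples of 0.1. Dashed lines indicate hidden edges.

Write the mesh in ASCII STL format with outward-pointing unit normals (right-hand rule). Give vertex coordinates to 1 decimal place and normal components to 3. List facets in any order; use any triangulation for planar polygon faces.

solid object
 facet normal -0.509 -0.763 -0.399
  outer loop
   vertex 2.4 1.1 4.6
   vertex 0.2 4.5 0.9
   vertex 4.1 1.9 0.9
  endloop
 endfacet
 facet normal -0.593 0.385 0.707
  outer loop
   vertex 2.4 1.1 4.6
   vertex 3.2 4.9 3.2
   vertex 0.2 4.5 0.9
  endloop
 endfacet
 facet normal 0.911 -0.041 0.410
  outer loop
   vertex 2.4 1.1 4.6
   vertex 4.1 1.9 0.9
   vertex 3.2 4.9 3.2
  endloop
 endfacet
 facet normal 0.194 0.291 -0.937
  outer loop
   vertex 2.8 4.7 1.5
   vertex 4.1 1.9 0.9
   vertex 0.2 4.5 0.9
  endloop
 endfacet
 facet normal -0.052 0.993 -0.105
  outer loop
   vertex 2.8 4.7 1.5
   vertex 0.2 4.5 0.9
   vertex 3.2 4.9 3.2
  endloop
 endfacet
 facet normal 0.855 0.452 -0.254
  outer loop
   vertex 2.8 4.7 1.5
   vertex 3.2 4.9 3.2
   vertex 4.1 1.9 0.9
  endloop
 endfacet
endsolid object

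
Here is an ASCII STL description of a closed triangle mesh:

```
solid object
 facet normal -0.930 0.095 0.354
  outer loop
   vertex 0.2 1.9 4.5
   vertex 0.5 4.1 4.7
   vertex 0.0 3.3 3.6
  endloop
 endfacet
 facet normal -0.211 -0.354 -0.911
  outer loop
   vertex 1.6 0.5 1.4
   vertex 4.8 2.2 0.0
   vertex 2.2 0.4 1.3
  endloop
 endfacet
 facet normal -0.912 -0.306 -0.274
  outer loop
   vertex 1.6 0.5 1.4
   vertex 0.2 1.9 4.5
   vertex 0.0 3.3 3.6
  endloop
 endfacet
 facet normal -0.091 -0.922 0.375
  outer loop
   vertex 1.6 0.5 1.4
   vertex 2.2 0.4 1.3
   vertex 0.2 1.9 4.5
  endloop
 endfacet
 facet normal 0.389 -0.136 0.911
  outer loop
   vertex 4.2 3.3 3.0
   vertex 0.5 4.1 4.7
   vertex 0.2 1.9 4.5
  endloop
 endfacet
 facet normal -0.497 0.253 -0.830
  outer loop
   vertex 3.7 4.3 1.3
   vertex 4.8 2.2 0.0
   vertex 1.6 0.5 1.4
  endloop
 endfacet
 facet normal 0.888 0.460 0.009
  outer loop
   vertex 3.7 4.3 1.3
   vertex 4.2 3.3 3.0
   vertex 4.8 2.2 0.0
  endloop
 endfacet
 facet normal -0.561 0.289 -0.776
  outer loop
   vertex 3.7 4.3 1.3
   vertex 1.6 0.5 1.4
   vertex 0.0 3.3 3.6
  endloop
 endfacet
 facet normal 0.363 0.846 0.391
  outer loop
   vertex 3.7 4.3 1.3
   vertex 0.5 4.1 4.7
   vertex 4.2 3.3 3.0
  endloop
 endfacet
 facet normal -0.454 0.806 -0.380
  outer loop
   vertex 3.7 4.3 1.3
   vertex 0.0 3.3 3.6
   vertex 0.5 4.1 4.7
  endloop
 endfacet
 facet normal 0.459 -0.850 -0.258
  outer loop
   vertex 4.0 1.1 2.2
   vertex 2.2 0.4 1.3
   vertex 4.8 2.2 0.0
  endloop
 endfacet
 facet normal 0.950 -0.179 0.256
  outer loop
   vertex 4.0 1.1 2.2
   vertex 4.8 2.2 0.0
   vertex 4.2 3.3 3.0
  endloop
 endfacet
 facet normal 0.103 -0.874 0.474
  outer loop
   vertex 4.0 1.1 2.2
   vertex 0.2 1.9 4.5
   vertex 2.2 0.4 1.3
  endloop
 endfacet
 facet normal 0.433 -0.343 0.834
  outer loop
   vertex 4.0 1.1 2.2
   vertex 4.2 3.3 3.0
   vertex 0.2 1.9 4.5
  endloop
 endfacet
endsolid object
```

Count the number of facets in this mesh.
14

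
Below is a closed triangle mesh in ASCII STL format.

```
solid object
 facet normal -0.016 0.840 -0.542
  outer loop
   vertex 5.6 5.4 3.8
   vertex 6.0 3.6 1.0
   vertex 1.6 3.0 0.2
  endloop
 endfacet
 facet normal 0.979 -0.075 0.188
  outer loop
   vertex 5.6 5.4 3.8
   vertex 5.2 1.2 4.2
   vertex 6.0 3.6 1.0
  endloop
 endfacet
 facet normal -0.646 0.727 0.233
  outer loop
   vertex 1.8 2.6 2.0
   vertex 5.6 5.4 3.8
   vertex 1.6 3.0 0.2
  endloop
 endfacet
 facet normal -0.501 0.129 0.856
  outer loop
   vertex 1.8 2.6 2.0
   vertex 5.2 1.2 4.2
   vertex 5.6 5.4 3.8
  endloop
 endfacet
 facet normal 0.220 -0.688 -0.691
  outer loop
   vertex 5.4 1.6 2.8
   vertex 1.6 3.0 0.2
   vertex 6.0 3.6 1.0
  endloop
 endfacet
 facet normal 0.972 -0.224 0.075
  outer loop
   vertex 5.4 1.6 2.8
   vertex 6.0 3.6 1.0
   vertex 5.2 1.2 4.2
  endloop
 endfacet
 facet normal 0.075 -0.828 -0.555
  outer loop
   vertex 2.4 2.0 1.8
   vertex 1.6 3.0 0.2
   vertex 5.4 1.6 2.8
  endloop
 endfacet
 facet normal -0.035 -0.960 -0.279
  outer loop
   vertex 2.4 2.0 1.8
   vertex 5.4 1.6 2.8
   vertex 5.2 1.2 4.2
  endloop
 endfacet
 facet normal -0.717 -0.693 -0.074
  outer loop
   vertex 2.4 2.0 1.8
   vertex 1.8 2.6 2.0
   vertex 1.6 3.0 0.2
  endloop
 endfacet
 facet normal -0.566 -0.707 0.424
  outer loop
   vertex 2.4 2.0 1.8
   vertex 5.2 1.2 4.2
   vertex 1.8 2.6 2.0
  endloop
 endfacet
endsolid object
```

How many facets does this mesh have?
10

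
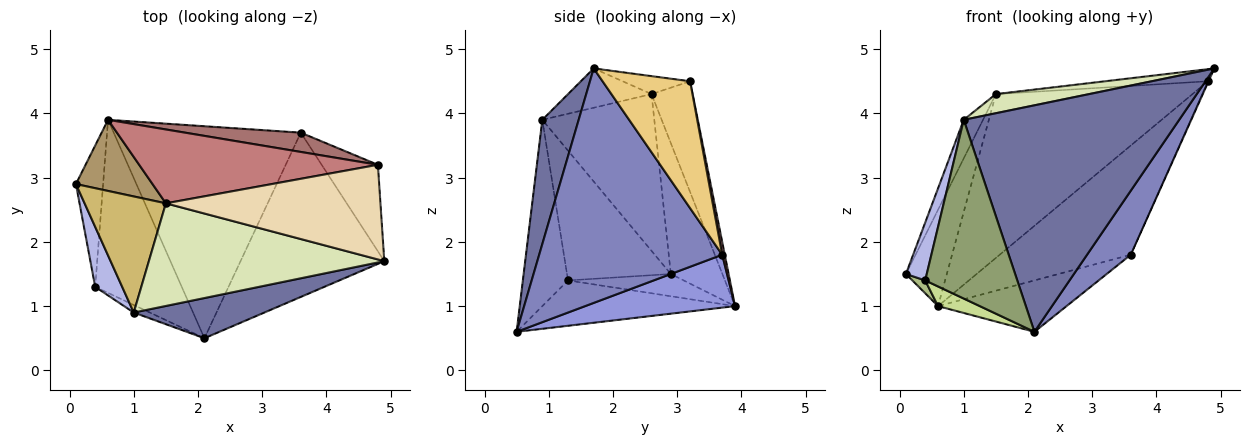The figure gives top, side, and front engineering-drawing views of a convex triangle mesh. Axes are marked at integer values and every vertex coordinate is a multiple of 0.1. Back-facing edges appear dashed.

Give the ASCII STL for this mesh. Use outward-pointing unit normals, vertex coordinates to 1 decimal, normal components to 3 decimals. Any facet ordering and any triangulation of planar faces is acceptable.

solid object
 facet normal 0.164 -0.971 0.172
  outer loop
   vertex 1.0 0.9 3.9
   vertex 2.1 0.5 0.6
   vertex 4.9 1.7 4.7
  endloop
 endfacet
 facet normal 0.835 -0.200 -0.512
  outer loop
   vertex 3.6 3.7 1.8
   vertex 4.9 1.7 4.7
   vertex 2.1 0.5 0.6
  endloop
 endfacet
 facet normal 0.265 0.227 -0.937
  outer loop
   vertex 3.6 3.7 1.8
   vertex 2.1 0.5 0.6
   vertex 0.6 3.9 1.0
  endloop
 endfacet
 facet normal -0.961 -0.193 0.200
  outer loop
   vertex 0.4 1.3 1.4
   vertex 1.0 0.9 3.9
   vertex 0.1 2.9 1.5
  endloop
 endfacet
 facet normal -0.440 -0.897 -0.038
  outer loop
   vertex 0.4 1.3 1.4
   vertex 2.1 0.5 0.6
   vertex 1.0 0.9 3.9
  endloop
 endfacet
 facet normal -0.632 -0.070 -0.772
  outer loop
   vertex 0.4 1.3 1.4
   vertex 0.1 2.9 1.5
   vertex 0.6 3.9 1.0
  endloop
 endfacet
 facet normal -0.462 -0.100 -0.881
  outer loop
   vertex 0.4 1.3 1.4
   vertex 0.6 3.9 1.0
   vertex 2.1 0.5 0.6
  endloop
 endfacet
 facet normal -0.162 -0.181 0.970
  outer loop
   vertex 1.5 2.6 4.3
   vertex 1.0 0.9 3.9
   vertex 4.9 1.7 4.7
  endloop
 endfacet
 facet normal -0.712 0.565 0.417
  outer loop
   vertex 1.5 2.6 4.3
   vertex 0.6 3.9 1.0
   vertex 0.1 2.9 1.5
  endloop
 endfacet
 facet normal -0.878 0.151 0.455
  outer loop
   vertex 1.5 2.6 4.3
   vertex 0.1 2.9 1.5
   vertex 1.0 0.9 3.9
  endloop
 endfacet
 facet normal 0.914 0.007 -0.405
  outer loop
   vertex 4.8 3.2 4.5
   vertex 4.9 1.7 4.7
   vertex 3.6 3.7 1.8
  endloop
 endfacet
 facet normal -0.083 0.126 0.989
  outer loop
   vertex 4.8 3.2 4.5
   vertex 1.5 2.6 4.3
   vertex 4.9 1.7 4.7
  endloop
 endfacet
 facet normal 0.019 0.985 0.174
  outer loop
   vertex 4.8 3.2 4.5
   vertex 3.6 3.7 1.8
   vertex 0.6 3.9 1.0
  endloop
 endfacet
 facet normal -0.187 0.895 0.404
  outer loop
   vertex 4.8 3.2 4.5
   vertex 0.6 3.9 1.0
   vertex 1.5 2.6 4.3
  endloop
 endfacet
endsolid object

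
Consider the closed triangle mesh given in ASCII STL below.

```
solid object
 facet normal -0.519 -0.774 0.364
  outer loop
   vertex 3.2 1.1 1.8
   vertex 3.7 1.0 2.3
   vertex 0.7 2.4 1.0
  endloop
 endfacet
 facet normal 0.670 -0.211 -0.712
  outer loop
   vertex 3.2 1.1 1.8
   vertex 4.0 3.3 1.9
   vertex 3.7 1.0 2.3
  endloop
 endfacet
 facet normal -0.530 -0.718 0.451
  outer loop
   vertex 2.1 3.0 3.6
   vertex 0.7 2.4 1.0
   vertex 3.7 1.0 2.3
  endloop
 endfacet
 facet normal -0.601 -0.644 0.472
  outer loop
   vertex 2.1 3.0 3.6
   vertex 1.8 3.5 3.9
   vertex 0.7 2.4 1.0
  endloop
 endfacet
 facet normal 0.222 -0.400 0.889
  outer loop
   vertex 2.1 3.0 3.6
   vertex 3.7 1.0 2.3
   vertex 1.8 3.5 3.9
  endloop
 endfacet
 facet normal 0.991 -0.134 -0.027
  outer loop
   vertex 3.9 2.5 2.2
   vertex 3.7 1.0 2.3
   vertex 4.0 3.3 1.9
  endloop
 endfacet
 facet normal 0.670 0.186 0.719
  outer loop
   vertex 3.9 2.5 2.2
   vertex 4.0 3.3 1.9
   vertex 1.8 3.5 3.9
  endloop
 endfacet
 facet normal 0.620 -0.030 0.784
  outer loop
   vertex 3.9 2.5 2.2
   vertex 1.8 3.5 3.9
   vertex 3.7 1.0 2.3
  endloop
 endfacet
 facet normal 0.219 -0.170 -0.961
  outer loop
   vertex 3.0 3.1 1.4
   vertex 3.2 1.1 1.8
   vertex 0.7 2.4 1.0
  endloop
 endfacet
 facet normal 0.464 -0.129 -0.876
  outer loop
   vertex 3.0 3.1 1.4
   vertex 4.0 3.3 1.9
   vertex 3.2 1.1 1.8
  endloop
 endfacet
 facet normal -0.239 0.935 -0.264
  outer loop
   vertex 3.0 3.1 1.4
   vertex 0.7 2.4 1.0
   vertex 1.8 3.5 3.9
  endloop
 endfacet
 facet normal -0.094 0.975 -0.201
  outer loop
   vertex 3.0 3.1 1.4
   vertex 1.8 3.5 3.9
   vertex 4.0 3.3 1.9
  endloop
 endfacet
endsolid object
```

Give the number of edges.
18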